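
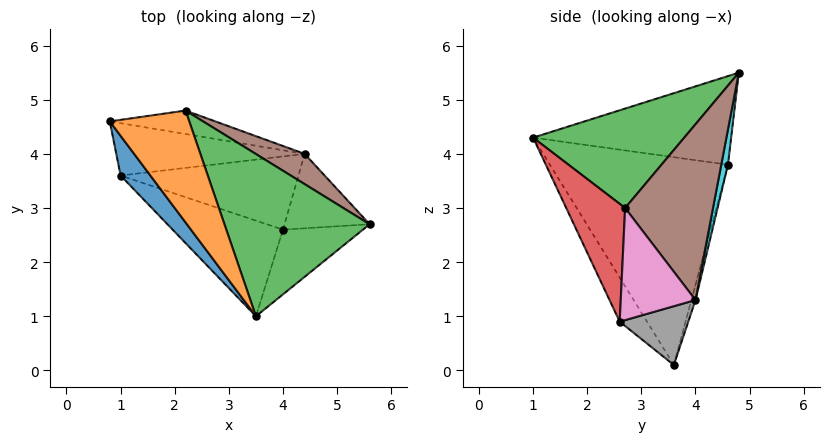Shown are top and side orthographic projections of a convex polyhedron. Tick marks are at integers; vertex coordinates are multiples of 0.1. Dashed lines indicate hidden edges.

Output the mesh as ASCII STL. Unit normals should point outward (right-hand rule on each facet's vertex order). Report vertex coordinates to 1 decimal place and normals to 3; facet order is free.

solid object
 facet normal -0.802 -0.586 0.115
  outer loop
   vertex 1.0 3.6 0.1
   vertex 3.5 1.0 4.3
   vertex 0.8 4.6 3.8
  endloop
 endfacet
 facet normal -0.675 -0.422 0.605
  outer loop
   vertex 2.2 4.8 5.5
   vertex 0.8 4.6 3.8
   vertex 3.5 1.0 4.3
  endloop
 endfacet
 facet normal 0.564 -0.067 0.823
  outer loop
   vertex 2.2 4.8 5.5
   vertex 3.5 1.0 4.3
   vertex 5.6 2.7 3.0
  endloop
 endfacet
 facet normal 0.469 -0.823 -0.318
  outer loop
   vertex 4.0 2.6 0.9
   vertex 5.6 2.7 3.0
   vertex 3.5 1.0 4.3
  endloop
 endfacet
 facet normal -0.176 -0.880 -0.440
  outer loop
   vertex 4.0 2.6 0.9
   vertex 3.5 1.0 4.3
   vertex 1.0 3.6 0.1
  endloop
 endfacet
 facet normal 0.605 0.778 0.168
  outer loop
   vertex 4.4 4.0 1.3
   vertex 2.2 4.8 5.5
   vertex 5.6 2.7 3.0
  endloop
 endfacet
 facet normal 0.795 -0.055 -0.603
  outer loop
   vertex 4.4 4.0 1.3
   vertex 5.6 2.7 3.0
   vertex 4.0 2.6 0.9
  endloop
 endfacet
 facet normal 0.309 0.179 -0.934
  outer loop
   vertex 4.4 4.0 1.3
   vertex 4.0 2.6 0.9
   vertex 1.0 3.6 0.1
  endloop
 endfacet
 facet normal -0.021 0.965 -0.262
  outer loop
   vertex 4.4 4.0 1.3
   vertex 1.0 3.6 0.1
   vertex 0.8 4.6 3.8
  endloop
 endfacet
 facet normal 0.053 0.986 -0.160
  outer loop
   vertex 4.4 4.0 1.3
   vertex 0.8 4.6 3.8
   vertex 2.2 4.8 5.5
  endloop
 endfacet
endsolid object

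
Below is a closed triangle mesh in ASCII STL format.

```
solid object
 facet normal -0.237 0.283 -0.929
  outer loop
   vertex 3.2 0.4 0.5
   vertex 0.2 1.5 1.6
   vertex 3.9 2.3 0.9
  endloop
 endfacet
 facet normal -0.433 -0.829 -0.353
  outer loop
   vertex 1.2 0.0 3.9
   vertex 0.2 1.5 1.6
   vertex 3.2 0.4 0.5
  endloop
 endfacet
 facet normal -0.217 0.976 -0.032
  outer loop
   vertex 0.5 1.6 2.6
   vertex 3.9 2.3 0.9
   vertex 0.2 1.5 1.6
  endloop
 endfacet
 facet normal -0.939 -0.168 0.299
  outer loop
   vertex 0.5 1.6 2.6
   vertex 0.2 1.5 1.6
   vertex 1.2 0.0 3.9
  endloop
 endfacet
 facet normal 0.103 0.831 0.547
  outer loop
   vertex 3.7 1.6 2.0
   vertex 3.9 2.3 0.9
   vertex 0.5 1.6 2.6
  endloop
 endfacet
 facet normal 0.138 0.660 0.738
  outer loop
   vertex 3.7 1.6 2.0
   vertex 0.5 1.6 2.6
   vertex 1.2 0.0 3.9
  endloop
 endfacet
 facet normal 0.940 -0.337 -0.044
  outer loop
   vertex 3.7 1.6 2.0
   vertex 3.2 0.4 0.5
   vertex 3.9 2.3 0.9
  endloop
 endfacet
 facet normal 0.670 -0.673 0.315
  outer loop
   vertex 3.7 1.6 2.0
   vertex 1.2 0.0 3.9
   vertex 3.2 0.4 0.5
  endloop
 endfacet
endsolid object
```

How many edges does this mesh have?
12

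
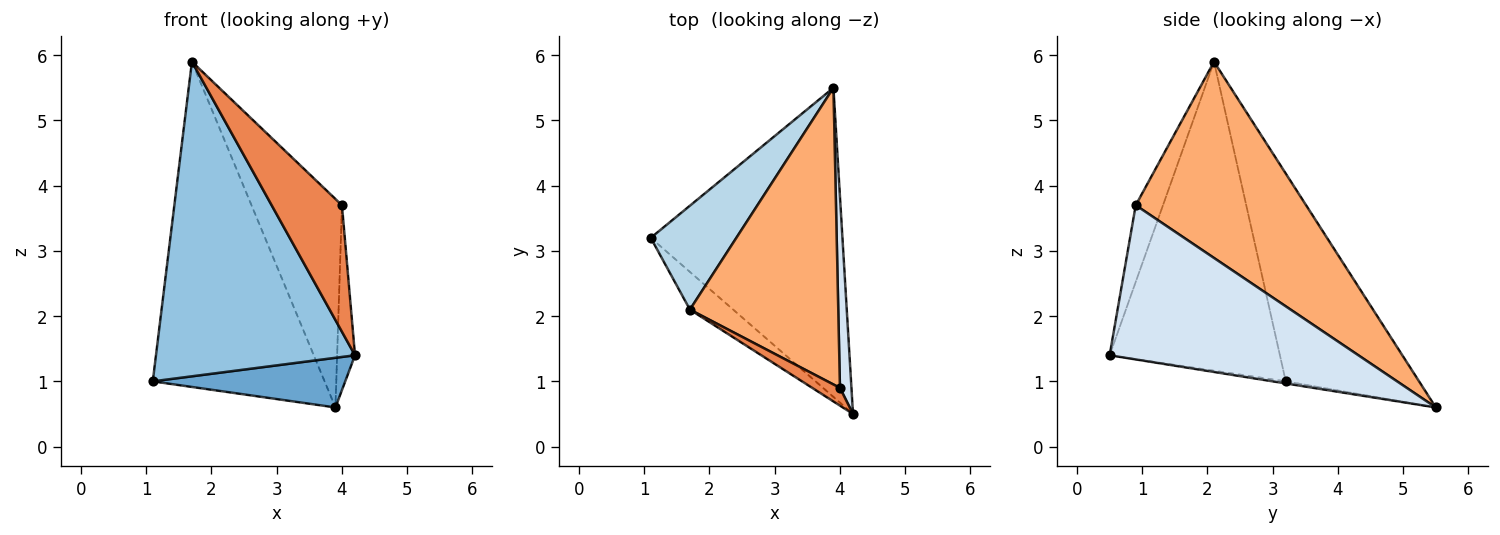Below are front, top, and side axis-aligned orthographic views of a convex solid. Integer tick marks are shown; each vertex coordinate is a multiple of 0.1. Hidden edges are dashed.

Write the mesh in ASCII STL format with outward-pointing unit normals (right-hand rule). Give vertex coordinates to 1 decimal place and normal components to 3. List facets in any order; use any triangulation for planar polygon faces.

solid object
 facet normal -0.011 -0.159 -0.987
  outer loop
   vertex 3.9 5.5 0.6
   vertex 4.2 0.5 1.4
   vertex 1.1 3.2 1.0
  endloop
 endfacet
 facet normal -0.647 -0.757 -0.091
  outer loop
   vertex 1.7 2.1 5.9
   vertex 1.1 3.2 1.0
   vertex 4.2 0.5 1.4
  endloop
 endfacet
 facet normal -0.594 0.766 0.245
  outer loop
   vertex 1.7 2.1 5.9
   vertex 3.9 5.5 0.6
   vertex 1.1 3.2 1.0
  endloop
 endfacet
 facet normal 0.995 0.072 0.074
  outer loop
   vertex 4.0 0.9 3.7
   vertex 4.2 0.5 1.4
   vertex 3.9 5.5 0.6
  endloop
 endfacet
 facet normal -0.358 -0.925 0.130
  outer loop
   vertex 4.0 0.9 3.7
   vertex 1.7 2.1 5.9
   vertex 4.2 0.5 1.4
  endloop
 endfacet
 facet normal 0.735 0.390 0.555
  outer loop
   vertex 4.0 0.9 3.7
   vertex 3.9 5.5 0.6
   vertex 1.7 2.1 5.9
  endloop
 endfacet
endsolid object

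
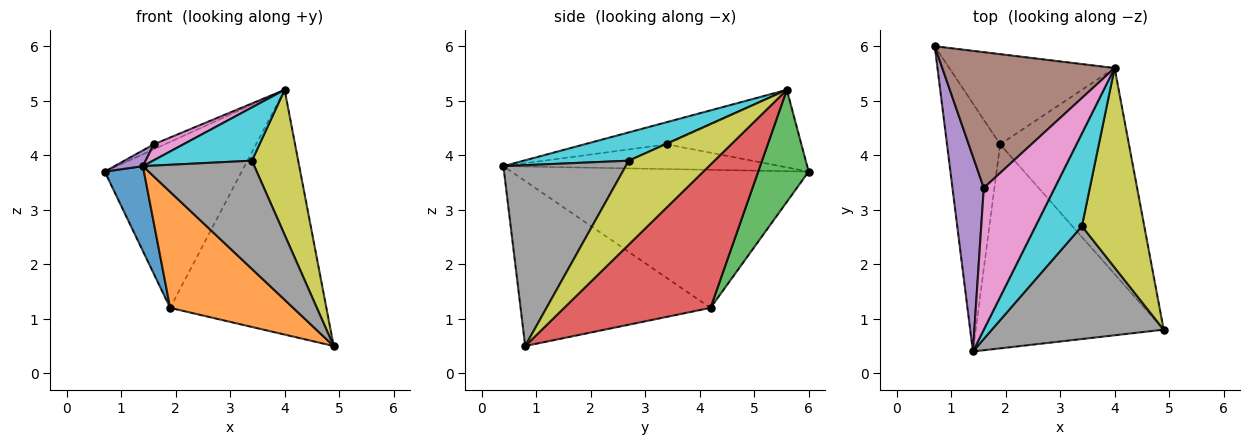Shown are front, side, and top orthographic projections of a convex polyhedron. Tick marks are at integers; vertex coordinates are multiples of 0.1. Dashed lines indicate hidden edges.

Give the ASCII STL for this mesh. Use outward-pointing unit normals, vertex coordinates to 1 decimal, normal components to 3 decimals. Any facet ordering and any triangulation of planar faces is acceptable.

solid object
 facet normal -0.926 -0.122 -0.357
  outer loop
   vertex 1.9 4.2 1.2
   vertex 1.4 0.4 3.8
   vertex 0.7 6.0 3.7
  endloop
 endfacet
 facet normal -0.607 -0.393 -0.691
  outer loop
   vertex 1.9 4.2 1.2
   vertex 4.9 0.8 0.5
   vertex 1.4 0.4 3.8
  endloop
 endfacet
 facet normal 0.308 0.836 -0.454
  outer loop
   vertex 1.9 4.2 1.2
   vertex 0.7 6.0 3.7
   vertex 4.0 5.6 5.2
  endloop
 endfacet
 facet normal 0.583 0.622 -0.523
  outer loop
   vertex 1.9 4.2 1.2
   vertex 4.0 5.6 5.2
   vertex 4.9 0.8 0.5
  endloop
 endfacet
 facet normal -0.618 -0.063 0.784
  outer loop
   vertex 1.6 3.4 4.2
   vertex 0.7 6.0 3.7
   vertex 1.4 0.4 3.8
  endloop
 endfacet
 facet normal -0.410 0.033 0.911
  outer loop
   vertex 1.6 3.4 4.2
   vertex 4.0 5.6 5.2
   vertex 0.7 6.0 3.7
  endloop
 endfacet
 facet normal -0.298 -0.107 0.949
  outer loop
   vertex 1.6 3.4 4.2
   vertex 1.4 0.4 3.8
   vertex 4.0 5.6 5.2
  endloop
 endfacet
 facet normal 0.605 -0.551 0.575
  outer loop
   vertex 3.4 2.7 3.9
   vertex 1.4 0.4 3.8
   vertex 4.9 0.8 0.5
  endloop
 endfacet
 facet normal 0.737 -0.398 0.547
  outer loop
   vertex 3.4 2.7 3.9
   vertex 4.9 0.8 0.5
   vertex 4.0 5.6 5.2
  endloop
 endfacet
 facet normal 0.468 -0.440 0.766
  outer loop
   vertex 3.4 2.7 3.9
   vertex 4.0 5.6 5.2
   vertex 1.4 0.4 3.8
  endloop
 endfacet
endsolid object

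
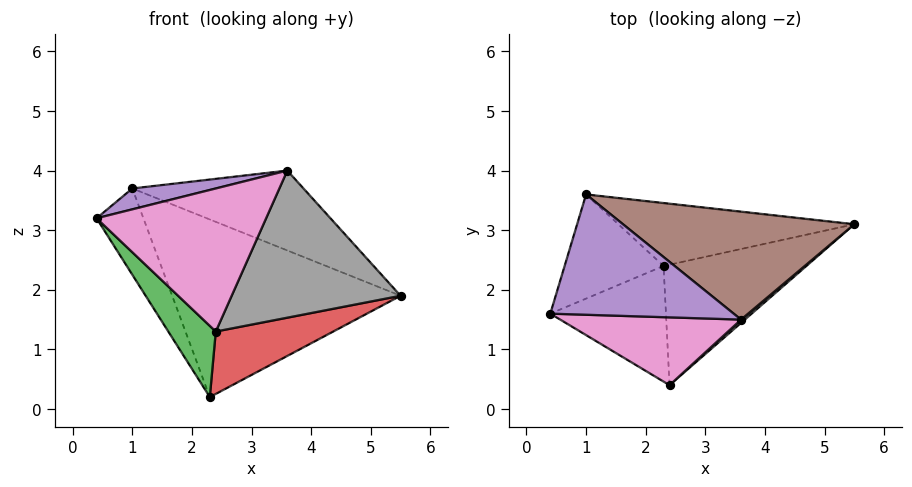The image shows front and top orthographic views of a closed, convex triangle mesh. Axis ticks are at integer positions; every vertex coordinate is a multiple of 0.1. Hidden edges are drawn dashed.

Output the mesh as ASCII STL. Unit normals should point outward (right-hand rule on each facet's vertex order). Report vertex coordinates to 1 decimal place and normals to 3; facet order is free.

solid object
 facet normal -0.829 0.356 -0.430
  outer loop
   vertex 2.3 2.4 0.2
   vertex 0.4 1.6 3.2
   vertex 1.0 3.6 3.7
  endloop
 endfacet
 facet normal -0.029 0.942 -0.334
  outer loop
   vertex 2.3 2.4 0.2
   vertex 1.0 3.6 3.7
   vertex 5.5 3.1 1.9
  endloop
 endfacet
 facet normal -0.747 -0.349 -0.566
  outer loop
   vertex 2.4 0.4 1.3
   vertex 0.4 1.6 3.2
   vertex 2.3 2.4 0.2
  endloop
 endfacet
 facet normal 0.497 -0.399 -0.771
  outer loop
   vertex 2.4 0.4 1.3
   vertex 2.3 2.4 0.2
   vertex 5.5 3.1 1.9
  endloop
 endfacet
 facet normal -0.244 -0.166 0.956
  outer loop
   vertex 3.6 1.5 4.0
   vertex 1.0 3.6 3.7
   vertex 0.4 1.6 3.2
  endloop
 endfacet
 facet normal 0.361 0.555 0.750
  outer loop
   vertex 3.6 1.5 4.0
   vertex 5.5 3.1 1.9
   vertex 1.0 3.6 3.7
  endloop
 endfacet
 facet normal -0.134 -0.895 0.424
  outer loop
   vertex 3.6 1.5 4.0
   vertex 0.4 1.6 3.2
   vertex 2.4 0.4 1.3
  endloop
 endfacet
 facet normal 0.655 -0.756 0.017
  outer loop
   vertex 3.6 1.5 4.0
   vertex 2.4 0.4 1.3
   vertex 5.5 3.1 1.9
  endloop
 endfacet
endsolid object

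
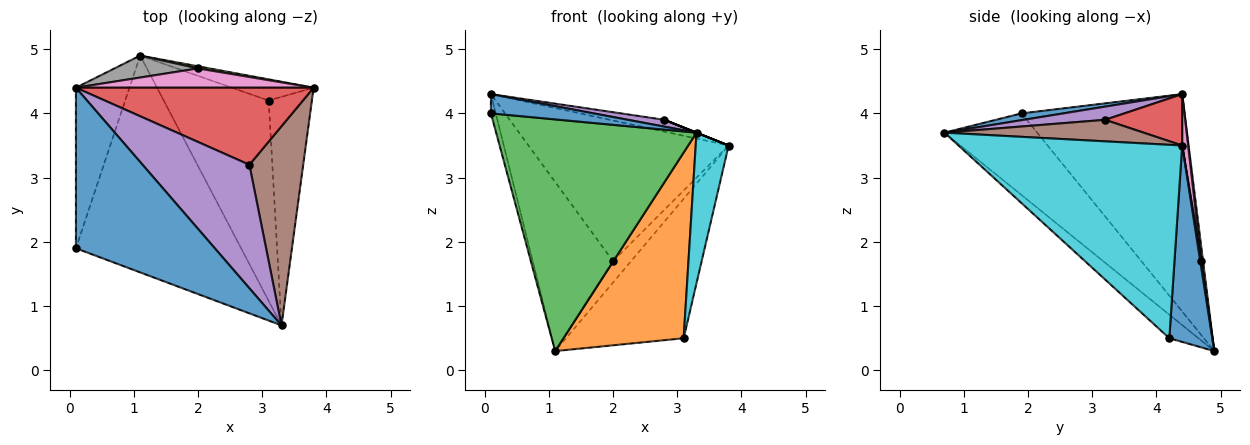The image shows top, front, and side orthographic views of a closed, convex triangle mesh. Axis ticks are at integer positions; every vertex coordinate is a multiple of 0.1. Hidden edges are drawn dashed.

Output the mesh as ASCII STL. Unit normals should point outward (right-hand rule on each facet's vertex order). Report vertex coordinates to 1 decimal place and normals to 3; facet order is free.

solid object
 facet normal 0.048 -0.119 0.992
  outer loop
   vertex 0.1 1.9 4.0
   vertex 3.3 0.7 3.7
   vertex 0.1 4.4 4.3
  endloop
 endfacet
 facet normal -0.971 0.029 -0.239
  outer loop
   vertex 0.1 1.9 4.0
   vertex 0.1 4.4 4.3
   vertex 1.1 4.9 0.3
  endloop
 endfacet
 facet normal -0.320 -0.692 -0.647
  outer loop
   vertex 0.1 1.9 4.0
   vertex 1.1 4.9 0.3
   vertex 3.3 0.7 3.7
  endloop
 endfacet
 facet normal 0.209 0.148 0.967
  outer loop
   vertex 2.8 3.2 3.9
   vertex 3.8 4.4 3.5
   vertex 0.1 4.4 4.3
  endloop
 endfacet
 facet normal 0.122 -0.055 0.991
  outer loop
   vertex 2.8 3.2 3.9
   vertex 0.1 4.4 4.3
   vertex 3.3 0.7 3.7
  endloop
 endfacet
 facet normal 0.371 0.000 0.928
  outer loop
   vertex 2.8 3.2 3.9
   vertex 3.3 0.7 3.7
   vertex 3.8 4.4 3.5
  endloop
 endfacet
 facet normal 0.029 0.990 0.136
  outer loop
   vertex 2.0 4.7 1.7
   vertex 0.1 4.4 4.3
   vertex 3.8 4.4 3.5
  endloop
 endfacet
 facet normal 0.020 0.991 0.129
  outer loop
   vertex 2.0 4.7 1.7
   vertex 1.1 4.9 0.3
   vertex 0.1 4.4 4.3
  endloop
 endfacet
 facet normal 0.066 0.993 0.099
  outer loop
   vertex 2.0 4.7 1.7
   vertex 3.8 4.4 3.5
   vertex 1.1 4.9 0.3
  endloop
 endfacet
 facet normal 0.966 -0.142 -0.216
  outer loop
   vertex 3.1 4.2 0.5
   vertex 3.8 4.4 3.5
   vertex 3.3 0.7 3.7
  endloop
 endfacet
 facet normal 0.340 0.930 -0.141
  outer loop
   vertex 3.1 4.2 0.5
   vertex 1.1 4.9 0.3
   vertex 3.8 4.4 3.5
  endloop
 endfacet
 facet normal -0.162 -0.671 -0.724
  outer loop
   vertex 3.1 4.2 0.5
   vertex 3.3 0.7 3.7
   vertex 1.1 4.9 0.3
  endloop
 endfacet
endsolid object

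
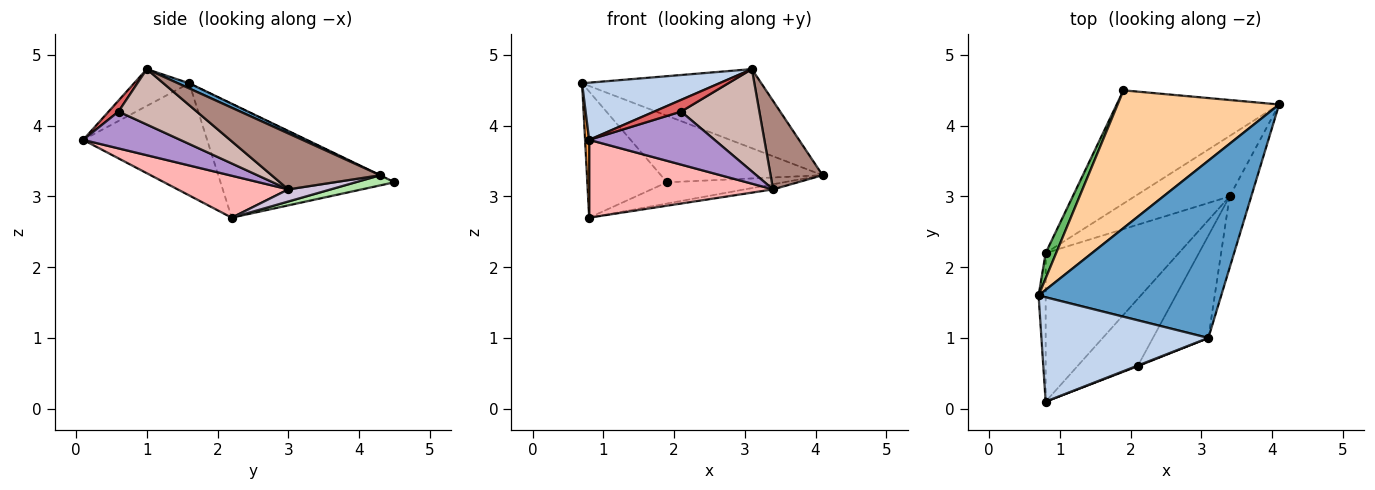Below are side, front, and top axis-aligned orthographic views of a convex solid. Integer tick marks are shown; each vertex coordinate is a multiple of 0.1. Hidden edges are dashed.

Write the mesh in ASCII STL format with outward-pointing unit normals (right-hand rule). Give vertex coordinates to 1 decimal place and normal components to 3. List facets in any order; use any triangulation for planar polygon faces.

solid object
 facet normal 0.026 0.407 0.913
  outer loop
   vertex 3.1 1.0 4.8
   vertex 4.1 4.3 3.3
   vertex 0.7 1.6 4.6
  endloop
 endfacet
 facet normal -0.190 -0.472 0.861
  outer loop
   vertex 0.8 0.1 3.8
   vertex 3.1 1.0 4.8
   vertex 0.7 1.6 4.6
  endloop
 endfacet
 facet normal -0.997 -0.033 -0.063
  outer loop
   vertex 0.8 0.1 3.8
   vertex 0.7 1.6 4.6
   vertex 0.8 2.2 2.7
  endloop
 endfacet
 facet normal -0.001 0.435 0.900
  outer loop
   vertex 1.9 4.5 3.2
   vertex 0.7 1.6 4.6
   vertex 4.1 4.3 3.3
  endloop
 endfacet
 facet normal -0.906 0.415 0.083
  outer loop
   vertex 1.9 4.5 3.2
   vertex 0.8 2.2 2.7
   vertex 0.7 1.6 4.6
  endloop
 endfacet
 facet normal 0.061 0.184 -0.981
  outer loop
   vertex 1.9 4.5 3.2
   vertex 4.1 4.3 3.3
   vertex 0.8 2.2 2.7
  endloop
 endfacet
 facet normal 0.345 -0.937 0.049
  outer loop
   vertex 2.1 0.6 4.2
   vertex 3.1 1.0 4.8
   vertex 0.8 0.1 3.8
  endloop
 endfacet
 facet normal 0.269 -0.447 -0.853
  outer loop
   vertex 3.4 3.0 3.1
   vertex 0.8 0.1 3.8
   vertex 0.8 2.2 2.7
  endloop
 endfacet
 facet normal 0.433 -0.559 -0.708
  outer loop
   vertex 3.4 3.0 3.1
   vertex 2.1 0.6 4.2
   vertex 0.8 0.1 3.8
  endloop
 endfacet
 facet normal 0.126 0.084 -0.988
  outer loop
   vertex 3.4 3.0 3.1
   vertex 0.8 2.2 2.7
   vertex 4.1 4.3 3.3
  endloop
 endfacet
 facet normal 0.852 -0.408 -0.330
  outer loop
   vertex 3.4 3.0 3.1
   vertex 4.1 4.3 3.3
   vertex 3.1 1.0 4.8
  endloop
 endfacet
 facet normal 0.577 -0.577 -0.577
  outer loop
   vertex 3.4 3.0 3.1
   vertex 3.1 1.0 4.8
   vertex 2.1 0.6 4.2
  endloop
 endfacet
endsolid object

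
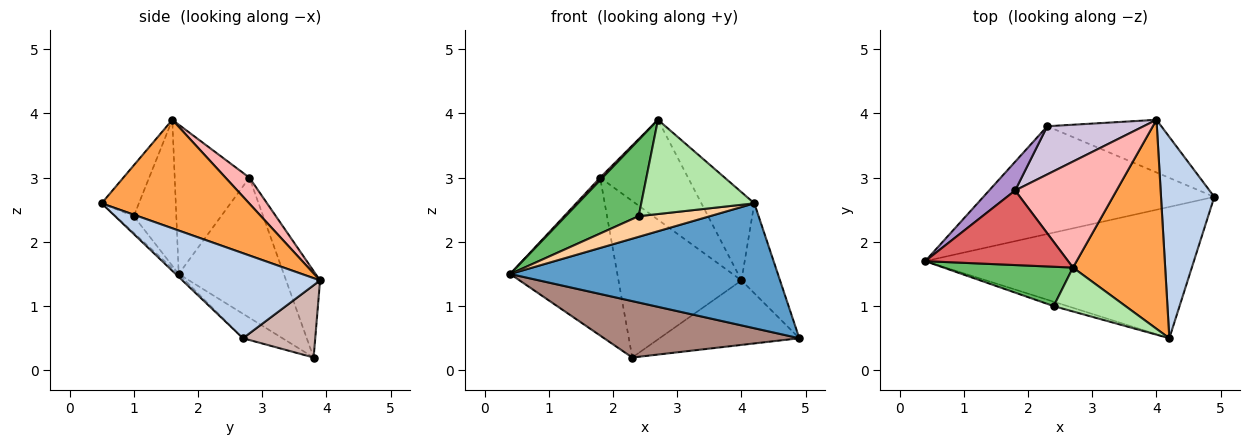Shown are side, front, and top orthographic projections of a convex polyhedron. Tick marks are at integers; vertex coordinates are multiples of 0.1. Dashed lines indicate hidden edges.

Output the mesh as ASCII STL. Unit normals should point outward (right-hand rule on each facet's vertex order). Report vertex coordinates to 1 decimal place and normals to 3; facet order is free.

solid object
 facet normal -0.008 -0.689 -0.725
  outer loop
   vertex 4.2 0.5 2.6
   vertex 0.4 1.7 1.5
   vertex 4.9 2.7 0.5
  endloop
 endfacet
 facet normal 0.824 0.231 0.517
  outer loop
   vertex 4.0 3.9 1.4
   vertex 4.2 0.5 2.6
   vertex 4.9 2.7 0.5
  endloop
 endfacet
 facet normal 0.735 0.264 0.625
  outer loop
   vertex 4.0 3.9 1.4
   vertex 2.7 1.6 3.9
   vertex 4.2 0.5 2.6
  endloop
 endfacet
 facet normal -0.241 -0.949 -0.202
  outer loop
   vertex 2.4 1.0 2.4
   vertex 0.4 1.7 1.5
   vertex 4.2 0.5 2.6
  endloop
 endfacet
 facet normal -0.460 -0.789 0.408
  outer loop
   vertex 2.4 1.0 2.4
   vertex 2.7 1.6 3.9
   vertex 0.4 1.7 1.5
  endloop
 endfacet
 facet normal -0.286 -0.869 0.405
  outer loop
   vertex 2.4 1.0 2.4
   vertex 4.2 0.5 2.6
   vertex 2.7 1.6 3.9
  endloop
 endfacet
 facet normal -0.722 -0.023 0.691
  outer loop
   vertex 1.8 2.8 3.0
   vertex 0.4 1.7 1.5
   vertex 2.7 1.6 3.9
  endloop
 endfacet
 facet normal 0.183 0.674 0.716
  outer loop
   vertex 1.8 2.8 3.0
   vertex 2.7 1.6 3.9
   vertex 4.0 3.9 1.4
  endloop
 endfacet
 facet normal -0.694 0.708 0.129
  outer loop
   vertex 2.3 3.8 0.2
   vertex 0.4 1.7 1.5
   vertex 1.8 2.8 3.0
  endloop
 endfacet
 facet normal -0.255 0.924 0.284
  outer loop
   vertex 2.3 3.8 0.2
   vertex 1.8 2.8 3.0
   vertex 4.0 3.9 1.4
  endloop
 endfacet
 facet normal -0.093 -0.462 -0.882
  outer loop
   vertex 2.3 3.8 0.2
   vertex 4.9 2.7 0.5
   vertex 0.4 1.7 1.5
  endloop
 endfacet
 facet normal 0.372 0.719 -0.587
  outer loop
   vertex 2.3 3.8 0.2
   vertex 4.0 3.9 1.4
   vertex 4.9 2.7 0.5
  endloop
 endfacet
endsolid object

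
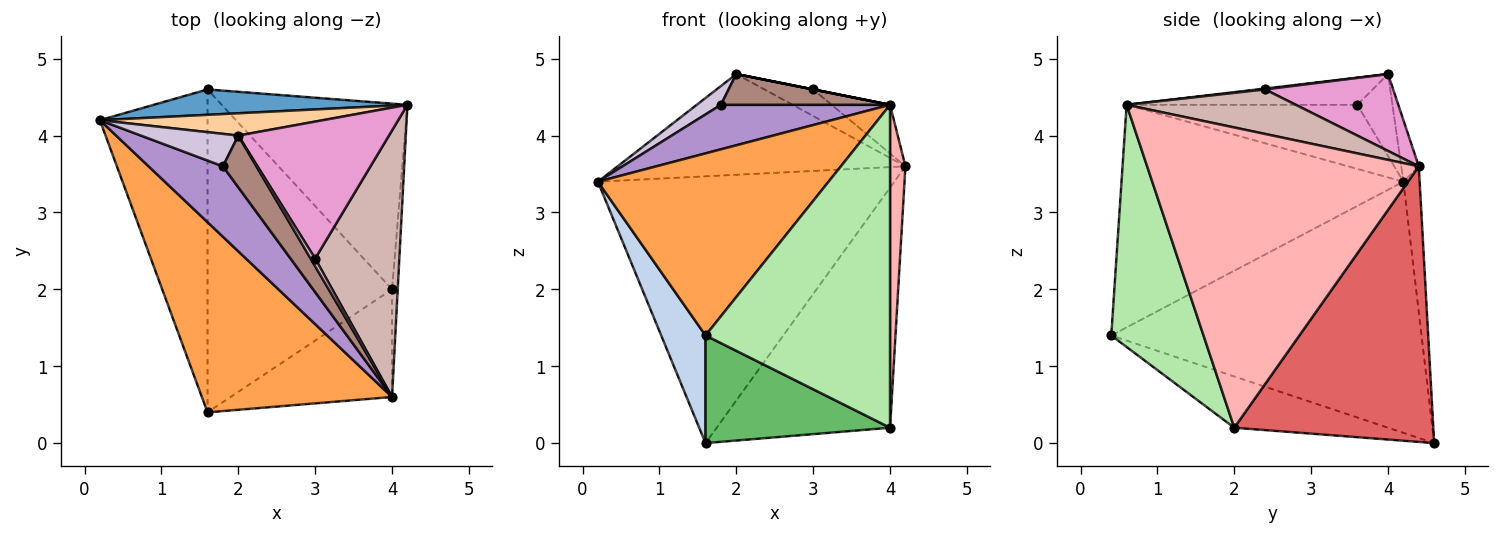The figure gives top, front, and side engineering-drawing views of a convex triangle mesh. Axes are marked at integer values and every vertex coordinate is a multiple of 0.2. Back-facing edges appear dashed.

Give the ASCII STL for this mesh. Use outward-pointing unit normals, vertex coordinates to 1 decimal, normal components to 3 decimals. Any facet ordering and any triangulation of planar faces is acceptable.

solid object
 facet normal -0.054 0.994 0.095
  outer loop
   vertex 1.6 4.6 0.0
   vertex 0.2 4.2 3.4
   vertex 4.2 4.4 3.6
  endloop
 endfacet
 facet normal -0.911 -0.130 -0.391
  outer loop
   vertex 1.6 4.6 0.0
   vertex 1.6 0.4 1.4
   vertex 0.2 4.2 3.4
  endloop
 endfacet
 facet normal -0.646 -0.528 0.552
  outer loop
   vertex 4.0 0.6 4.4
   vertex 0.2 4.2 3.4
   vertex 1.6 0.4 1.4
  endloop
 endfacet
 facet normal -0.060 0.975 0.216
  outer loop
   vertex 2.0 4.0 4.8
   vertex 4.2 4.4 3.6
   vertex 0.2 4.2 3.4
  endloop
 endfacet
 facet normal -0.255 -0.306 -0.917
  outer loop
   vertex 4.0 2.0 0.2
   vertex 1.6 0.4 1.4
   vertex 1.6 4.6 0.0
  endloop
 endfacet
 facet normal 0.429 -0.857 -0.286
  outer loop
   vertex 4.0 2.0 0.2
   vertex 4.0 0.6 4.4
   vertex 1.6 0.4 1.4
  endloop
 endfacet
 facet normal 0.672 0.586 -0.453
  outer loop
   vertex 4.0 2.0 0.2
   vertex 1.6 4.6 0.0
   vertex 4.2 4.4 3.6
  endloop
 endfacet
 facet normal 0.998 -0.057 -0.019
  outer loop
   vertex 4.0 2.0 0.2
   vertex 4.2 4.4 3.6
   vertex 4.0 0.6 4.4
  endloop
 endfacet
 facet normal -0.589 -0.432 0.683
  outer loop
   vertex 1.8 3.6 4.4
   vertex 0.2 4.2 3.4
   vertex 4.0 0.6 4.4
  endloop
 endfacet
 facet normal -0.589 -0.405 0.699
  outer loop
   vertex 1.8 3.6 4.4
   vertex 2.0 4.0 4.8
   vertex 0.2 4.2 3.4
  endloop
 endfacet
 facet normal -0.572 -0.419 0.705
  outer loop
   vertex 1.8 3.6 4.4
   vertex 4.0 0.6 4.4
   vertex 2.0 4.0 4.8
  endloop
 endfacet
 facet normal 0.462 0.159 0.873
  outer loop
   vertex 3.0 2.4 4.6
   vertex 4.0 0.6 4.4
   vertex 4.2 4.4 3.6
  endloop
 endfacet
 facet normal 0.448 0.170 0.878
  outer loop
   vertex 3.0 2.4 4.6
   vertex 4.2 4.4 3.6
   vertex 2.0 4.0 4.8
  endloop
 endfacet
 facet normal 0.196 0.000 0.981
  outer loop
   vertex 3.0 2.4 4.6
   vertex 2.0 4.0 4.8
   vertex 4.0 0.6 4.4
  endloop
 endfacet
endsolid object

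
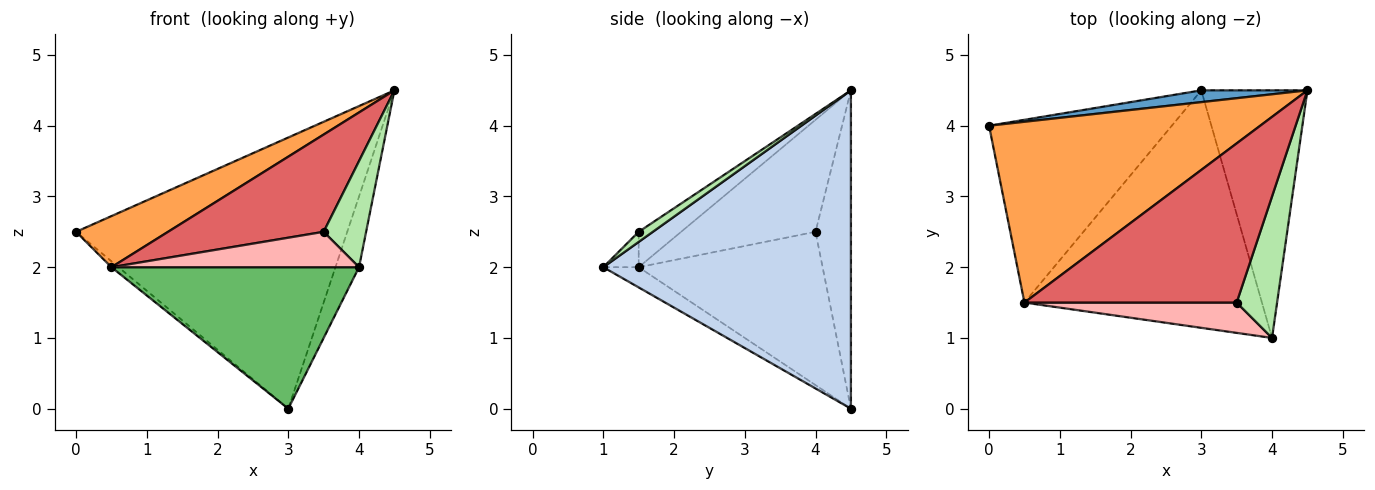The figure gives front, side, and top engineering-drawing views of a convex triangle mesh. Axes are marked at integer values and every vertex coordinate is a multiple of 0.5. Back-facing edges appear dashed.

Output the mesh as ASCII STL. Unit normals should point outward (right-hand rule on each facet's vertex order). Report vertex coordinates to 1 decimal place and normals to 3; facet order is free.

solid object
 facet normal -0.129 0.991 0.043
  outer loop
   vertex 3.0 4.5 0.0
   vertex 0.0 4.0 2.5
   vertex 4.5 4.5 4.5
  endloop
 endfacet
 facet normal 0.945 0.090 -0.315
  outer loop
   vertex 3.0 4.5 0.0
   vertex 4.5 4.5 4.5
   vertex 4.0 1.0 2.0
  endloop
 endfacet
 facet normal -0.369 -0.253 0.894
  outer loop
   vertex 0.5 1.5 2.0
   vertex 4.5 4.5 4.5
   vertex 0.0 4.0 2.5
  endloop
 endfacet
 facet normal -0.642 0.025 -0.766
  outer loop
   vertex 0.5 1.5 2.0
   vertex 0.0 4.0 2.5
   vertex 3.0 4.5 0.0
  endloop
 endfacet
 facet normal -0.073 -0.510 -0.857
  outer loop
   vertex 0.5 1.5 2.0
   vertex 3.0 4.5 0.0
   vertex 4.0 1.0 2.0
  endloop
 endfacet
 facet normal 0.196 -0.588 0.784
  outer loop
   vertex 3.5 1.5 2.5
   vertex 4.0 1.0 2.0
   vertex 4.5 4.5 4.5
  endloop
 endfacet
 facet normal -0.141 -0.516 0.845
  outer loop
   vertex 3.5 1.5 2.5
   vertex 4.5 4.5 4.5
   vertex 0.5 1.5 2.0
  endloop
 endfacet
 facet normal -0.108 -0.755 0.647
  outer loop
   vertex 3.5 1.5 2.5
   vertex 0.5 1.5 2.0
   vertex 4.0 1.0 2.0
  endloop
 endfacet
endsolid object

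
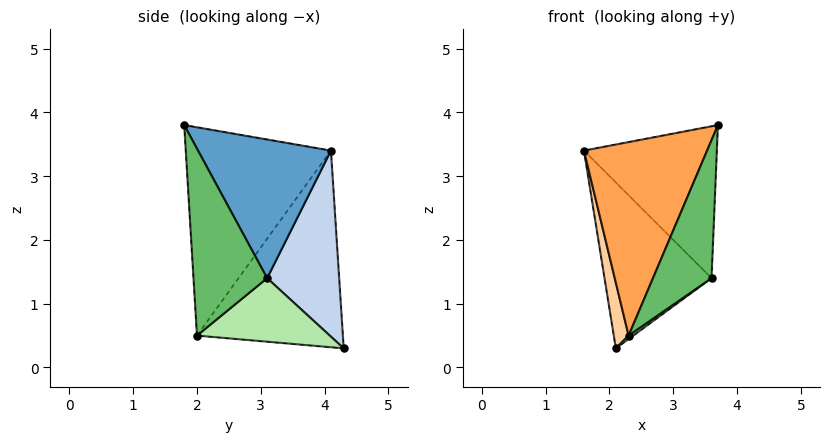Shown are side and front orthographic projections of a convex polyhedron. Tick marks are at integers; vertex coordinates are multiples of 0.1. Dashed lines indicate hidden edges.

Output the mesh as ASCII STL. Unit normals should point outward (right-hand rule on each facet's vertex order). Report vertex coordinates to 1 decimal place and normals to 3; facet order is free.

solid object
 facet normal 0.667 0.667 0.333
  outer loop
   vertex 3.6 3.1 1.4
   vertex 1.6 4.1 3.4
   vertex 3.7 1.8 3.8
  endloop
 endfacet
 facet normal 0.553 0.821 0.142
  outer loop
   vertex 3.6 3.1 1.4
   vertex 2.1 4.3 0.3
   vertex 1.6 4.1 3.4
  endloop
 endfacet
 facet normal -0.734 -0.622 0.273
  outer loop
   vertex 2.3 2.0 0.5
   vertex 3.7 1.8 3.8
   vertex 1.6 4.1 3.4
  endloop
 endfacet
 facet normal -0.981 -0.100 -0.165
  outer loop
   vertex 2.3 2.0 0.5
   vertex 1.6 4.1 3.4
   vertex 2.1 4.3 0.3
  endloop
 endfacet
 facet normal 0.734 -0.584 -0.347
  outer loop
   vertex 2.3 2.0 0.5
   vertex 3.6 3.1 1.4
   vertex 3.7 1.8 3.8
  endloop
 endfacet
 facet normal 0.581 -0.020 -0.814
  outer loop
   vertex 2.3 2.0 0.5
   vertex 2.1 4.3 0.3
   vertex 3.6 3.1 1.4
  endloop
 endfacet
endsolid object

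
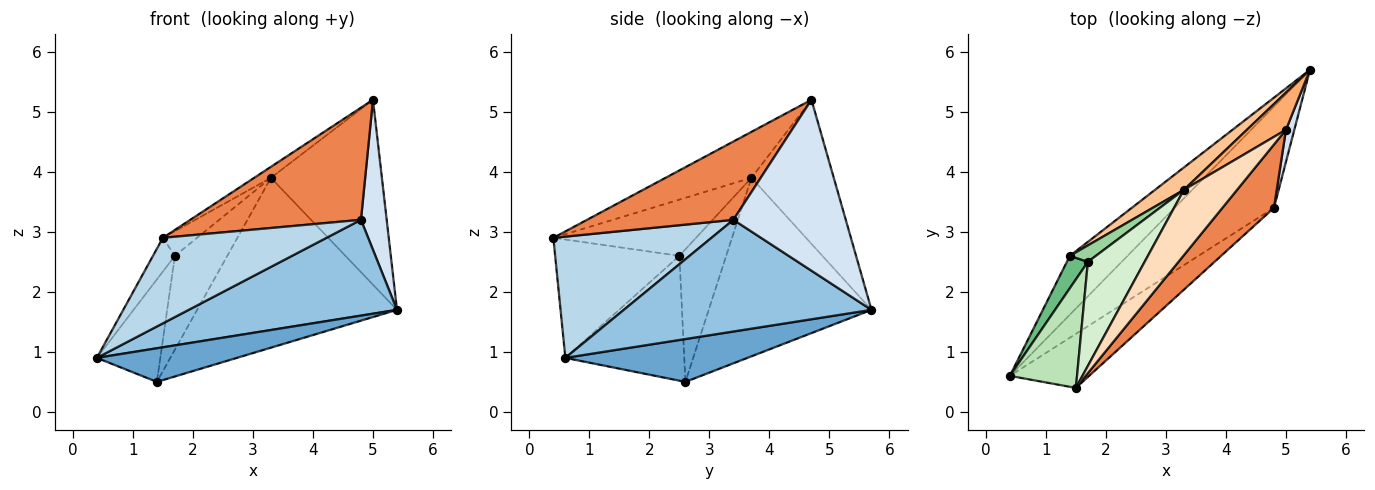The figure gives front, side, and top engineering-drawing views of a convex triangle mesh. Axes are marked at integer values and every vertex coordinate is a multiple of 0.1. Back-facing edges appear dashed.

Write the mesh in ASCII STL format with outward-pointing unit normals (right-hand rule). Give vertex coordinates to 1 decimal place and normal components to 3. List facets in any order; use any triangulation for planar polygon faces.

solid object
 facet normal 0.542 -0.417 -0.730
  outer loop
   vertex 1.4 2.6 0.5
   vertex 5.4 5.7 1.7
   vertex 0.4 0.6 0.9
  endloop
 endfacet
 facet normal 0.633 -0.532 -0.563
  outer loop
   vertex 4.8 3.4 3.2
   vertex 0.4 0.6 0.9
   vertex 5.4 5.7 1.7
  endloop
 endfacet
 facet normal 0.633 -0.655 -0.413
  outer loop
   vertex 4.8 3.4 3.2
   vertex 1.5 0.4 2.9
   vertex 0.4 0.6 0.9
  endloop
 endfacet
 facet normal 0.974 -0.223 0.048
  outer loop
   vertex 4.8 3.4 3.2
   vertex 5.4 5.7 1.7
   vertex 5.0 4.7 5.2
  endloop
 endfacet
 facet normal 0.599 -0.698 0.394
  outer loop
   vertex 4.8 3.4 3.2
   vertex 5.0 4.7 5.2
   vertex 1.5 0.4 2.9
  endloop
 endfacet
 facet normal -0.588 0.793 0.159
  outer loop
   vertex 3.3 3.7 3.9
   vertex 5.0 4.7 5.2
   vertex 5.4 5.7 1.7
  endloop
 endfacet
 facet normal -0.628 0.771 0.102
  outer loop
   vertex 3.3 3.7 3.9
   vertex 5.4 5.7 1.7
   vertex 1.4 2.6 0.5
  endloop
 endfacet
 facet normal -0.648 0.126 0.751
  outer loop
   vertex 3.3 3.7 3.9
   vertex 1.5 0.4 2.9
   vertex 5.0 4.7 5.2
  endloop
 endfacet
 facet normal -0.873 0.466 0.147
  outer loop
   vertex 1.7 2.5 2.6
   vertex 1.4 2.6 0.5
   vertex 0.4 0.6 0.9
  endloop
 endfacet
 facet normal -0.660 0.740 0.130
  outer loop
   vertex 1.7 2.5 2.6
   vertex 3.3 3.7 3.9
   vertex 1.4 2.6 0.5
  endloop
 endfacet
 facet normal -0.860 0.152 0.488
  outer loop
   vertex 1.7 2.5 2.6
   vertex 0.4 0.6 0.9
   vertex 1.5 0.4 2.9
  endloop
 endfacet
 facet normal -0.694 0.166 0.701
  outer loop
   vertex 1.7 2.5 2.6
   vertex 1.5 0.4 2.9
   vertex 3.3 3.7 3.9
  endloop
 endfacet
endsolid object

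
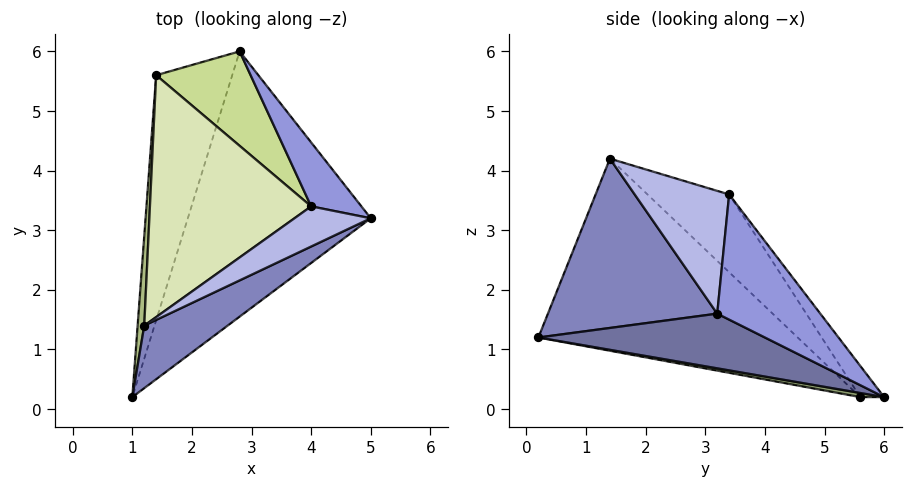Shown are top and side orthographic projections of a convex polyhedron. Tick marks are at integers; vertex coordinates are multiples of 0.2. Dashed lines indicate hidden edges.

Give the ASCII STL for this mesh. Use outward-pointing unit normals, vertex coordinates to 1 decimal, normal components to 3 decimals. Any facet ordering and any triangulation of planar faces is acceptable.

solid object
 facet normal 0.278 -0.246 -0.929
  outer loop
   vertex 2.8 6.0 0.2
   vertex 5.0 3.2 1.6
   vertex 1.0 0.2 1.2
  endloop
 endfacet
 facet normal 0.559 -0.782 0.276
  outer loop
   vertex 1.2 1.4 4.2
   vertex 1.0 0.2 1.2
   vertex 5.0 3.2 1.6
  endloop
 endfacet
 facet normal 0.685 0.675 0.275
  outer loop
   vertex 4.0 3.4 3.6
   vertex 5.0 3.2 1.6
   vertex 2.8 6.0 0.2
  endloop
 endfacet
 facet normal 0.591 -0.718 0.367
  outer loop
   vertex 4.0 3.4 3.6
   vertex 1.2 1.4 4.2
   vertex 5.0 3.2 1.6
  endloop
 endfacet
 facet normal 0.053 -0.186 -0.981
  outer loop
   vertex 1.4 5.6 0.2
   vertex 2.8 6.0 0.2
   vertex 1.0 0.2 1.2
  endloop
 endfacet
 facet normal -0.996 0.080 0.034
  outer loop
   vertex 1.4 5.6 0.2
   vertex 1.0 0.2 1.2
   vertex 1.2 1.4 4.2
  endloop
 endfacet
 facet normal -0.211 0.739 0.640
  outer loop
   vertex 1.4 5.6 0.2
   vertex 4.0 3.4 3.6
   vertex 2.8 6.0 0.2
  endloop
 endfacet
 facet normal -0.326 0.660 0.677
  outer loop
   vertex 1.4 5.6 0.2
   vertex 1.2 1.4 4.2
   vertex 4.0 3.4 3.6
  endloop
 endfacet
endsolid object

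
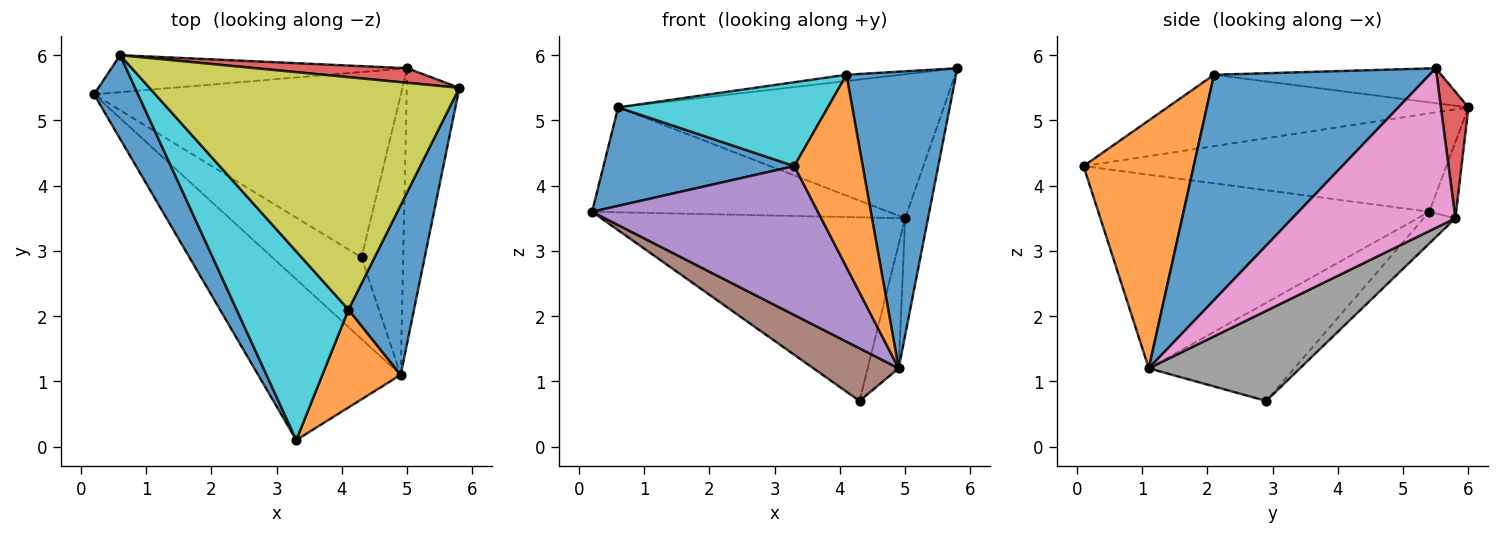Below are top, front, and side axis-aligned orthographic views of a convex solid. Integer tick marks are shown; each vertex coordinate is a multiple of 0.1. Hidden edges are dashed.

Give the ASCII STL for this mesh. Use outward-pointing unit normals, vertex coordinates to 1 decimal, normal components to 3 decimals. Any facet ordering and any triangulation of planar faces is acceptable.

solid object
 facet normal -0.823 -0.433 0.368
  outer loop
   vertex 0.6 6.0 5.2
   vertex 0.2 5.4 3.6
   vertex 3.3 0.1 4.3
  endloop
 endfacet
 facet normal -0.073 0.702 -0.709
  outer loop
   vertex 5.0 5.8 3.5
   vertex 4.3 2.9 0.7
   vertex 0.2 5.4 3.6
  endloop
 endfacet
 facet normal -0.085 0.940 -0.331
  outer loop
   vertex 5.0 5.8 3.5
   vertex 0.2 5.4 3.6
   vertex 0.6 6.0 5.2
  endloop
 endfacet
 facet normal 0.084 0.991 0.100
  outer loop
   vertex 5.0 5.8 3.5
   vertex 0.6 6.0 5.2
   vertex 5.8 5.5 5.8
  endloop
 endfacet
 facet normal -0.706 -0.481 -0.520
  outer loop
   vertex 4.9 1.1 1.2
   vertex 3.3 0.1 4.3
   vertex 0.2 5.4 3.6
  endloop
 endfacet
 facet normal -0.679 -0.398 -0.617
  outer loop
   vertex 4.9 1.1 1.2
   vertex 0.2 5.4 3.6
   vertex 4.3 2.9 0.7
  endloop
 endfacet
 facet normal 0.941 0.132 -0.310
  outer loop
   vertex 4.9 1.1 1.2
   vertex 5.0 5.8 3.5
   vertex 5.8 5.5 5.8
  endloop
 endfacet
 facet normal 0.892 0.183 -0.413
  outer loop
   vertex 4.9 1.1 1.2
   vertex 4.3 2.9 0.7
   vertex 5.0 5.8 3.5
  endloop
 endfacet
 facet normal -0.112 0.027 0.993
  outer loop
   vertex 4.1 2.1 5.7
   vertex 5.8 5.5 5.8
   vertex 0.6 6.0 5.2
  endloop
 endfacet
 facet normal -0.504 -0.351 0.789
  outer loop
   vertex 4.1 2.1 5.7
   vertex 0.6 6.0 5.2
   vertex 3.3 0.1 4.3
  endloop
 endfacet
 facet normal 0.863 -0.439 0.251
  outer loop
   vertex 4.1 2.1 5.7
   vertex 4.9 1.1 1.2
   vertex 5.8 5.5 5.8
  endloop
 endfacet
 facet normal 0.820 -0.510 0.259
  outer loop
   vertex 4.1 2.1 5.7
   vertex 3.3 0.1 4.3
   vertex 4.9 1.1 1.2
  endloop
 endfacet
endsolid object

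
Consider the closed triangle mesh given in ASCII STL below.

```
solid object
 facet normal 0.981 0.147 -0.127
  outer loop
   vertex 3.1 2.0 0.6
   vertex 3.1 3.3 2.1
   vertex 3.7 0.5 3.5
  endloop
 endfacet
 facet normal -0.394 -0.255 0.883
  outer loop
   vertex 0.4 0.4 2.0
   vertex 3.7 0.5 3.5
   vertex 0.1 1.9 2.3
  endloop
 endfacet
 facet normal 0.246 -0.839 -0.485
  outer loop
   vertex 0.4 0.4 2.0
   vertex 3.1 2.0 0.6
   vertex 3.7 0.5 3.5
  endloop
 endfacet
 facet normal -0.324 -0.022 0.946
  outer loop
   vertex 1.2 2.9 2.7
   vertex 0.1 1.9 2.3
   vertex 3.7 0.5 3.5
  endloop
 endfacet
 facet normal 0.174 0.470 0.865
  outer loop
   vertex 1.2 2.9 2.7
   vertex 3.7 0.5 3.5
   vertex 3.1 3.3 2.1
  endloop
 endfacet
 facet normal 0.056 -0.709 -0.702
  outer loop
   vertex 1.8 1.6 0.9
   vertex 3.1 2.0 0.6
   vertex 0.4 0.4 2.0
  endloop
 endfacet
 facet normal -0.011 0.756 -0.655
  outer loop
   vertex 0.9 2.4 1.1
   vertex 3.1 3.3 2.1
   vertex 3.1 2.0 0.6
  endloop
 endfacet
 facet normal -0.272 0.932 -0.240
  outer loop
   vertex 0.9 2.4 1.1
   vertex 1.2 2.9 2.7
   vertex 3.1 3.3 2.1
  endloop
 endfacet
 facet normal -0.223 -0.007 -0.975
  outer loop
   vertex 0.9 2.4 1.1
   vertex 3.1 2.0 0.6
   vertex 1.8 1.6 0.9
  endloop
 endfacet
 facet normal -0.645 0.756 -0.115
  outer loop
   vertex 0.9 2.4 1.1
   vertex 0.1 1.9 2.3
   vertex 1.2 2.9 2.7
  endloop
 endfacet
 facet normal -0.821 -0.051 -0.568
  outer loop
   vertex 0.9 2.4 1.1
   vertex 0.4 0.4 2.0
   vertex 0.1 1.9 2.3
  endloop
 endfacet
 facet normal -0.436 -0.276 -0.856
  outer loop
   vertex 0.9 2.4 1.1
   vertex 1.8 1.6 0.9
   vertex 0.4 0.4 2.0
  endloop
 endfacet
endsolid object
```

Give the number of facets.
12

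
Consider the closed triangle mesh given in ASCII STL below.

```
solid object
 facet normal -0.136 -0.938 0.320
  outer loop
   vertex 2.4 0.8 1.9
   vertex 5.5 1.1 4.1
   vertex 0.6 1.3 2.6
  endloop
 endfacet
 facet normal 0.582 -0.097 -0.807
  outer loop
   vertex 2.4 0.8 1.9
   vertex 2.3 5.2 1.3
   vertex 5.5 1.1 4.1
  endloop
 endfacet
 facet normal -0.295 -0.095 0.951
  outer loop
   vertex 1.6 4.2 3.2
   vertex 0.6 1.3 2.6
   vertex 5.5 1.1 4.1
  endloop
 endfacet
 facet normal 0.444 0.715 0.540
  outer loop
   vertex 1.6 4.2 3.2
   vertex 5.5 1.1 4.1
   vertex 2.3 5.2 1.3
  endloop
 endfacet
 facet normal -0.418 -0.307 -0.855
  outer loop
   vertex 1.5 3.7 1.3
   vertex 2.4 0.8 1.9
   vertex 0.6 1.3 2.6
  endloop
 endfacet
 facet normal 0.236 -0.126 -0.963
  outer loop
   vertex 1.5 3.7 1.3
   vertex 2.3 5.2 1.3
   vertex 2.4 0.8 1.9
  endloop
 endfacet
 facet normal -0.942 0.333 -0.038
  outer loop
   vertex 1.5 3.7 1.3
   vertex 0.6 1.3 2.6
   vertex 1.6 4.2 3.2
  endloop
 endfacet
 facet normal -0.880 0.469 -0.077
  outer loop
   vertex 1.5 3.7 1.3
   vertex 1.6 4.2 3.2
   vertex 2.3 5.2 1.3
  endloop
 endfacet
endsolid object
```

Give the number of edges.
12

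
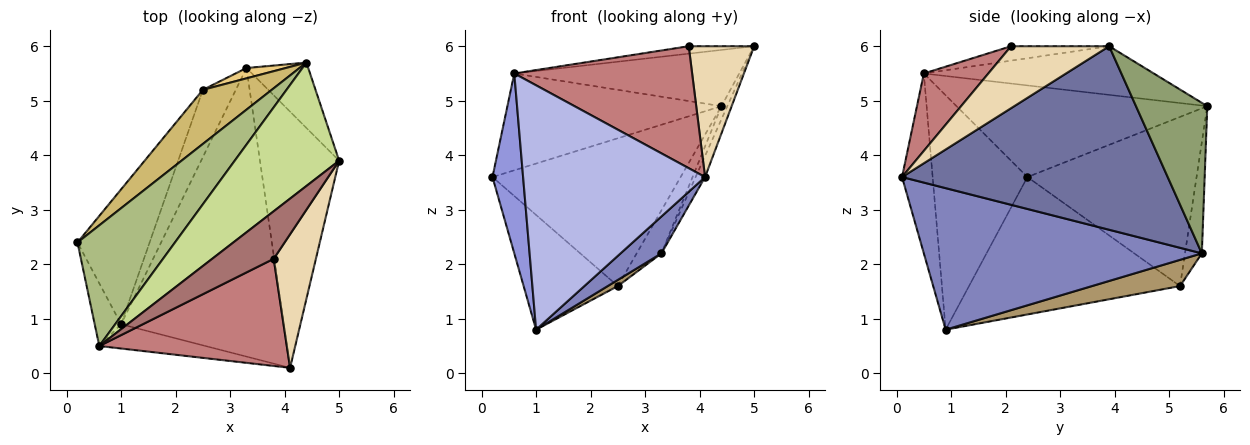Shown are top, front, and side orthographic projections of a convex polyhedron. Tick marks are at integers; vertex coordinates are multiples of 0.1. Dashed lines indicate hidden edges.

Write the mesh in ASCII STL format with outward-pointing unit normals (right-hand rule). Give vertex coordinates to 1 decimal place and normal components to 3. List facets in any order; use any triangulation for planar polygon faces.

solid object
 facet normal 0.918 0.033 -0.396
  outer loop
   vertex 3.3 5.6 2.2
   vertex 5.0 3.9 6.0
   vertex 4.1 0.1 3.6
  endloop
 endfacet
 facet normal 0.653 -0.096 -0.751
  outer loop
   vertex 3.3 5.6 2.2
   vertex 4.1 0.1 3.6
   vertex 1.0 0.9 0.8
  endloop
 endfacet
 facet normal -0.946 -0.306 -0.107
  outer loop
   vertex 0.6 0.5 5.5
   vertex 0.2 2.4 3.6
   vertex 1.0 0.9 0.8
  endloop
 endfacet
 facet normal -0.165 -0.981 -0.098
  outer loop
   vertex 0.6 0.5 5.5
   vertex 1.0 0.9 0.8
   vertex 4.1 0.1 3.6
  endloop
 endfacet
 facet normal 0.922 0.076 -0.379
  outer loop
   vertex 4.4 5.7 4.9
   vertex 5.0 3.9 6.0
   vertex 3.3 5.6 2.2
  endloop
 endfacet
 facet normal -0.591 0.505 0.629
  outer loop
   vertex 4.4 5.7 4.9
   vertex 0.2 2.4 3.6
   vertex 0.6 0.5 5.5
  endloop
 endfacet
 facet normal -0.390 0.382 0.838
  outer loop
   vertex 4.4 5.7 4.9
   vertex 0.6 0.5 5.5
   vertex 5.0 3.9 6.0
  endloop
 endfacet
 facet normal -0.823 0.368 -0.432
  outer loop
   vertex 2.5 5.2 1.6
   vertex 1.0 0.9 0.8
   vertex 0.2 2.4 3.6
  endloop
 endfacet
 facet normal 0.621 -0.071 -0.780
  outer loop
   vertex 2.5 5.2 1.6
   vertex 3.3 5.6 2.2
   vertex 1.0 0.9 0.8
  endloop
 endfacet
 facet normal -0.645 0.718 0.263
  outer loop
   vertex 2.5 5.2 1.6
   vertex 0.2 2.4 3.6
   vertex 4.4 5.7 4.9
  endloop
 endfacet
 facet normal -0.552 0.811 0.195
  outer loop
   vertex 2.5 5.2 1.6
   vertex 4.4 5.7 4.9
   vertex 3.3 5.6 2.2
  endloop
 endfacet
 facet normal 0.724 -0.483 0.493
  outer loop
   vertex 3.8 2.1 6.0
   vertex 4.1 0.1 3.6
   vertex 5.0 3.9 6.0
  endloop
 endfacet
 facet normal -0.226 0.150 0.963
  outer loop
   vertex 3.8 2.1 6.0
   vertex 5.0 3.9 6.0
   vertex 0.6 0.5 5.5
  endloop
 endfacet
 facet normal 0.263 -0.725 0.637
  outer loop
   vertex 3.8 2.1 6.0
   vertex 0.6 0.5 5.5
   vertex 4.1 0.1 3.6
  endloop
 endfacet
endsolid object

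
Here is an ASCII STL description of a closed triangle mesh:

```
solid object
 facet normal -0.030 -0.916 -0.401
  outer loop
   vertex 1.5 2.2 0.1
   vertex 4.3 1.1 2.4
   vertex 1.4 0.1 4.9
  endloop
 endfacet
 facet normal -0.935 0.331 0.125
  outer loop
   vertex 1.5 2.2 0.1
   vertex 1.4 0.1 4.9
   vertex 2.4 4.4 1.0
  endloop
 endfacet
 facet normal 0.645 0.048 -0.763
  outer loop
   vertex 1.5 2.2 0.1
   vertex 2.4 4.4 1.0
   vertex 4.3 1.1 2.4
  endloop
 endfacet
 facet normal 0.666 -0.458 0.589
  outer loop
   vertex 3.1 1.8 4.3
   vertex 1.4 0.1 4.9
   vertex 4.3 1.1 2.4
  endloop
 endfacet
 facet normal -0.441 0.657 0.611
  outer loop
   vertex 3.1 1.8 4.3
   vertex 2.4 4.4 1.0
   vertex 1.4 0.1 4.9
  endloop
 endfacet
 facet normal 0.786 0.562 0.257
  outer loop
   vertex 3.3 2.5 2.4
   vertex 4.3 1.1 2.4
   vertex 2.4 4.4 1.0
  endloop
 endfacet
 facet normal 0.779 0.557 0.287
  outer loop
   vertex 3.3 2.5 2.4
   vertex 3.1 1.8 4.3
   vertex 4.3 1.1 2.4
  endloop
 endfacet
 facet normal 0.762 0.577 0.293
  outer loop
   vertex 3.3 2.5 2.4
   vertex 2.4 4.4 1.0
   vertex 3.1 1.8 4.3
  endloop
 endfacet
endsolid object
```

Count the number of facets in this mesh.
8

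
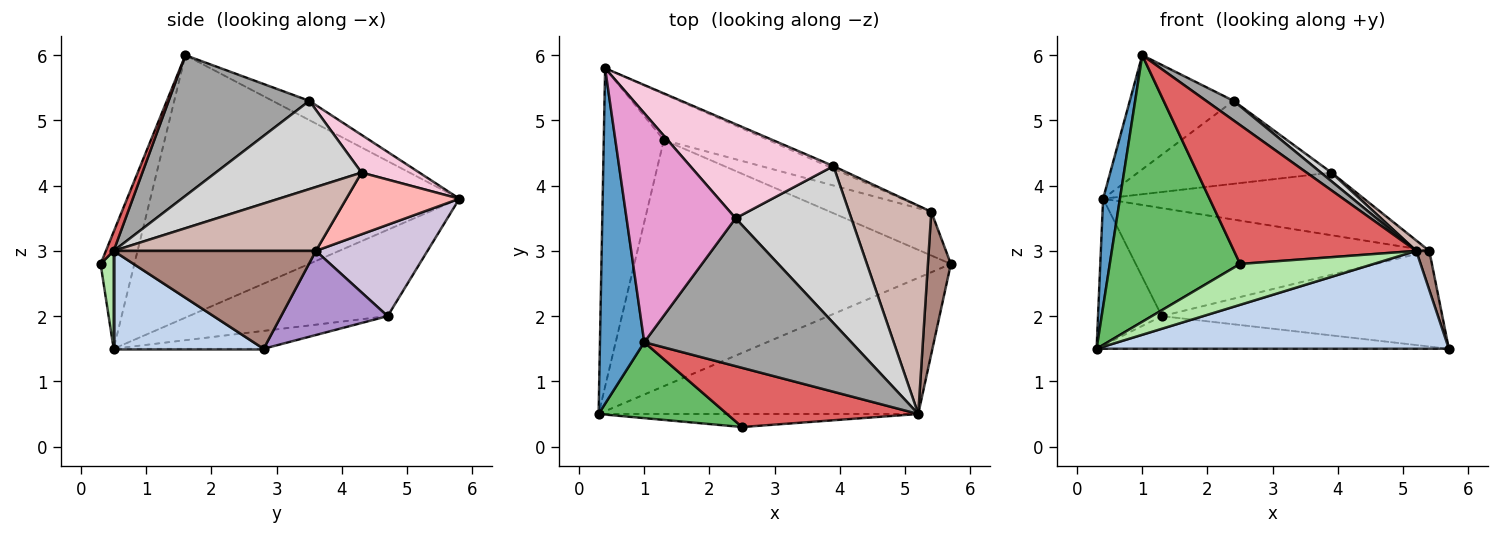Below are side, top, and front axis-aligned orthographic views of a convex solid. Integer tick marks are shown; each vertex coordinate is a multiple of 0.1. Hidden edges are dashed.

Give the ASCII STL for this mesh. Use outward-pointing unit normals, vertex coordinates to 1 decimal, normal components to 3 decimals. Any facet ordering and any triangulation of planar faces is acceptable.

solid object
 facet normal -0.985 -0.054 0.166
  outer loop
   vertex 1.0 1.6 6.0
   vertex 0.4 5.8 3.8
   vertex 0.3 0.5 1.5
  endloop
 endfacet
 facet normal 0.241 -0.566 -0.788
  outer loop
   vertex 5.2 0.5 3.0
   vertex 0.3 0.5 1.5
   vertex 5.7 2.8 1.5
  endloop
 endfacet
 facet normal -0.056 0.131 -0.990
  outer loop
   vertex 1.3 4.7 2.0
   vertex 5.7 2.8 1.5
   vertex 0.3 0.5 1.5
  endloop
 endfacet
 facet normal -0.794 0.255 -0.552
  outer loop
   vertex 1.3 4.7 2.0
   vertex 0.3 0.5 1.5
   vertex 0.4 5.8 3.8
  endloop
 endfacet
 facet normal -0.242 -0.933 0.266
  outer loop
   vertex 2.5 0.3 2.8
   vertex 1.0 1.6 6.0
   vertex 0.3 0.5 1.5
  endloop
 endfacet
 facet normal 0.093 -0.949 -0.303
  outer loop
   vertex 2.5 0.3 2.8
   vertex 0.3 0.5 1.5
   vertex 5.2 0.5 3.0
  endloop
 endfacet
 facet normal 0.039 -0.919 0.392
  outer loop
   vertex 2.5 0.3 2.8
   vertex 5.2 0.5 3.0
   vertex 1.0 1.6 6.0
  endloop
 endfacet
 facet normal 0.397 0.917 -0.038
  outer loop
   vertex 5.4 3.6 3.0
   vertex 0.4 5.8 3.8
   vertex 3.9 4.3 4.2
  endloop
 endfacet
 facet normal 0.326 0.860 -0.393
  outer loop
   vertex 5.4 3.6 3.0
   vertex 5.7 2.8 1.5
   vertex 1.3 4.7 2.0
  endloop
 endfacet
 facet normal 0.324 0.871 -0.370
  outer loop
   vertex 5.4 3.6 3.0
   vertex 1.3 4.7 2.0
   vertex 0.4 5.8 3.8
  endloop
 endfacet
 facet normal 0.972 -0.063 0.228
  outer loop
   vertex 5.4 3.6 3.0
   vertex 5.2 0.5 3.0
   vertex 5.7 2.8 1.5
  endloop
 endfacet
 facet normal 0.613 -0.040 0.789
  outer loop
   vertex 5.4 3.6 3.0
   vertex 3.9 4.3 4.2
   vertex 5.2 0.5 3.0
  endloop
 endfacet
 facet normal -0.156 0.441 0.884
  outer loop
   vertex 2.4 3.5 5.3
   vertex 0.4 5.8 3.8
   vertex 1.0 1.6 6.0
  endloop
 endfacet
 facet normal 0.194 0.649 0.736
  outer loop
   vertex 2.4 3.5 5.3
   vertex 3.9 4.3 4.2
   vertex 0.4 5.8 3.8
  endloop
 endfacet
 facet normal 0.559 -0.109 0.822
  outer loop
   vertex 2.4 3.5 5.3
   vertex 1.0 1.6 6.0
   vertex 5.2 0.5 3.0
  endloop
 endfacet
 facet normal 0.606 -0.044 0.794
  outer loop
   vertex 2.4 3.5 5.3
   vertex 5.2 0.5 3.0
   vertex 3.9 4.3 4.2
  endloop
 endfacet
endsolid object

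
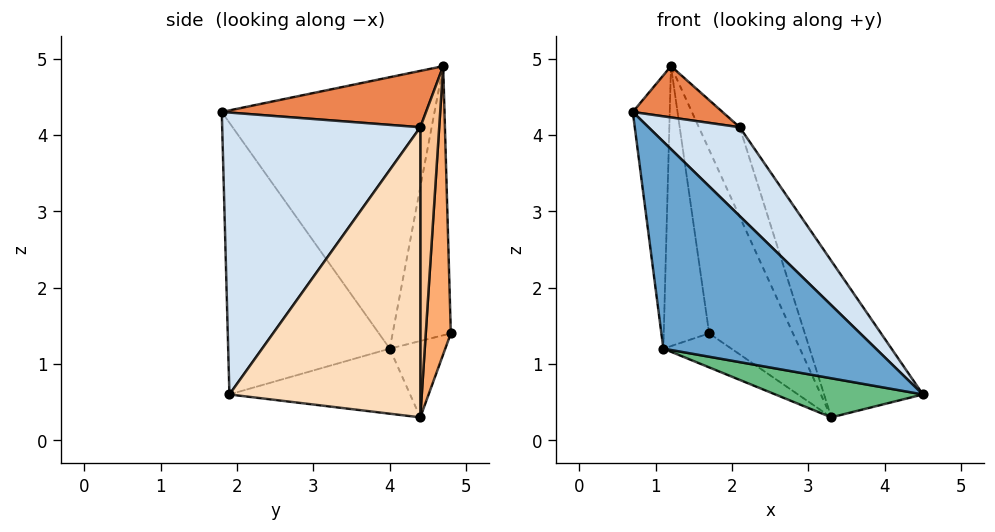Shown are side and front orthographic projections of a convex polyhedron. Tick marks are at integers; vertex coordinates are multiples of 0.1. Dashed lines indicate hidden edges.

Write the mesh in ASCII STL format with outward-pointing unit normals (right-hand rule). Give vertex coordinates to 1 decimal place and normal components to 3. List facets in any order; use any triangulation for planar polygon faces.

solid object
 facet normal -0.509 -0.670 -0.541
  outer loop
   vertex 1.1 4.0 1.2
   vertex 4.5 1.9 0.6
   vertex 0.7 1.8 4.3
  endloop
 endfacet
 facet normal -0.985 0.171 -0.006
  outer loop
   vertex 1.1 4.0 1.2
   vertex 0.7 1.8 4.3
   vertex 1.2 4.7 4.9
  endloop
 endfacet
 facet normal -0.785 0.612 -0.095
  outer loop
   vertex 1.1 4.0 1.2
   vertex 1.2 4.7 4.9
   vertex 1.7 4.8 1.4
  endloop
 endfacet
 facet normal 0.668 -0.308 0.678
  outer loop
   vertex 2.1 4.4 4.1
   vertex 0.7 1.8 4.3
   vertex 4.5 1.9 0.6
  endloop
 endfacet
 facet normal 0.592 -0.260 0.763
  outer loop
   vertex 2.1 4.4 4.1
   vertex 1.2 4.7 4.9
   vertex 0.7 1.8 4.3
  endloop
 endfacet
 facet normal 0.286 0.956 0.068
  outer loop
   vertex 3.3 4.4 0.3
   vertex 1.7 4.8 1.4
   vertex 1.2 4.7 4.9
  endloop
 endfacet
 facet normal 0.417 0.899 0.132
  outer loop
   vertex 3.3 4.4 0.3
   vertex 1.2 4.7 4.9
   vertex 2.1 4.4 4.1
  endloop
 endfacet
 facet normal 0.855 0.443 0.270
  outer loop
   vertex 3.3 4.4 0.3
   vertex 2.1 4.4 4.1
   vertex 4.5 1.9 0.6
  endloop
 endfacet
 facet normal -0.324 -0.264 -0.909
  outer loop
   vertex 3.3 4.4 0.3
   vertex 4.5 1.9 0.6
   vertex 1.1 4.0 1.2
  endloop
 endfacet
 facet normal -0.405 0.496 -0.769
  outer loop
   vertex 3.3 4.4 0.3
   vertex 1.1 4.0 1.2
   vertex 1.7 4.8 1.4
  endloop
 endfacet
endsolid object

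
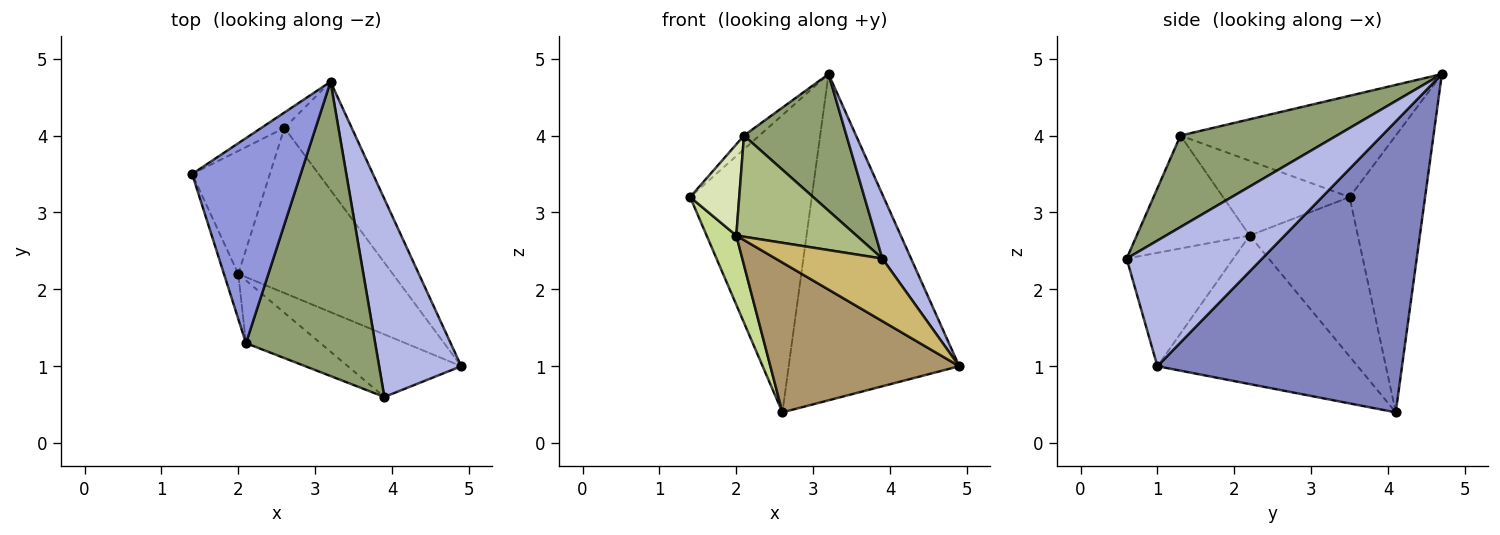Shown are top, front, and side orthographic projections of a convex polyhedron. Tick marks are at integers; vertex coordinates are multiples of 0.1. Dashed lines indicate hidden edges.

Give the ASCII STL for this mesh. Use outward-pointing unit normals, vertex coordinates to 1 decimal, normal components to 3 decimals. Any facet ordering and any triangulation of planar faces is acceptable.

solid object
 facet normal -0.527 0.849 -0.044
  outer loop
   vertex 2.6 4.1 0.4
   vertex 1.4 3.5 3.2
   vertex 3.2 4.7 4.8
  endloop
 endfacet
 facet normal 0.806 0.562 -0.187
  outer loop
   vertex 2.6 4.1 0.4
   vertex 3.2 4.7 4.8
   vertex 4.9 1.0 1.0
  endloop
 endfacet
 facet normal -0.682 0.049 0.730
  outer loop
   vertex 2.1 1.3 4.0
   vertex 3.2 4.7 4.8
   vertex 1.4 3.5 3.2
  endloop
 endfacet
 facet normal 0.824 -0.175 0.539
  outer loop
   vertex 3.9 0.6 2.4
   vertex 4.9 1.0 1.0
   vertex 3.2 4.7 4.8
  endloop
 endfacet
 facet normal 0.540 -0.354 0.763
  outer loop
   vertex 3.9 0.6 2.4
   vertex 3.2 4.7 4.8
   vertex 2.1 1.3 4.0
  endloop
 endfacet
 facet normal -0.624 -0.664 -0.412
  outer loop
   vertex 2.0 2.2 2.7
   vertex 3.9 0.6 2.4
   vertex 2.1 1.3 4.0
  endloop
 endfacet
 facet normal -0.873 -0.239 -0.425
  outer loop
   vertex 2.0 2.2 2.7
   vertex 1.4 3.5 3.2
   vertex 2.6 4.1 0.4
  endloop
 endfacet
 facet normal -0.918 -0.356 -0.176
  outer loop
   vertex 2.0 2.2 2.7
   vertex 2.1 1.3 4.0
   vertex 1.4 3.5 3.2
  endloop
 endfacet
 facet normal -0.580 -0.547 -0.603
  outer loop
   vertex 2.0 2.2 2.7
   vertex 2.6 4.1 0.4
   vertex 4.9 1.0 1.0
  endloop
 endfacet
 facet normal -0.577 -0.577 -0.577
  outer loop
   vertex 2.0 2.2 2.7
   vertex 4.9 1.0 1.0
   vertex 3.9 0.6 2.4
  endloop
 endfacet
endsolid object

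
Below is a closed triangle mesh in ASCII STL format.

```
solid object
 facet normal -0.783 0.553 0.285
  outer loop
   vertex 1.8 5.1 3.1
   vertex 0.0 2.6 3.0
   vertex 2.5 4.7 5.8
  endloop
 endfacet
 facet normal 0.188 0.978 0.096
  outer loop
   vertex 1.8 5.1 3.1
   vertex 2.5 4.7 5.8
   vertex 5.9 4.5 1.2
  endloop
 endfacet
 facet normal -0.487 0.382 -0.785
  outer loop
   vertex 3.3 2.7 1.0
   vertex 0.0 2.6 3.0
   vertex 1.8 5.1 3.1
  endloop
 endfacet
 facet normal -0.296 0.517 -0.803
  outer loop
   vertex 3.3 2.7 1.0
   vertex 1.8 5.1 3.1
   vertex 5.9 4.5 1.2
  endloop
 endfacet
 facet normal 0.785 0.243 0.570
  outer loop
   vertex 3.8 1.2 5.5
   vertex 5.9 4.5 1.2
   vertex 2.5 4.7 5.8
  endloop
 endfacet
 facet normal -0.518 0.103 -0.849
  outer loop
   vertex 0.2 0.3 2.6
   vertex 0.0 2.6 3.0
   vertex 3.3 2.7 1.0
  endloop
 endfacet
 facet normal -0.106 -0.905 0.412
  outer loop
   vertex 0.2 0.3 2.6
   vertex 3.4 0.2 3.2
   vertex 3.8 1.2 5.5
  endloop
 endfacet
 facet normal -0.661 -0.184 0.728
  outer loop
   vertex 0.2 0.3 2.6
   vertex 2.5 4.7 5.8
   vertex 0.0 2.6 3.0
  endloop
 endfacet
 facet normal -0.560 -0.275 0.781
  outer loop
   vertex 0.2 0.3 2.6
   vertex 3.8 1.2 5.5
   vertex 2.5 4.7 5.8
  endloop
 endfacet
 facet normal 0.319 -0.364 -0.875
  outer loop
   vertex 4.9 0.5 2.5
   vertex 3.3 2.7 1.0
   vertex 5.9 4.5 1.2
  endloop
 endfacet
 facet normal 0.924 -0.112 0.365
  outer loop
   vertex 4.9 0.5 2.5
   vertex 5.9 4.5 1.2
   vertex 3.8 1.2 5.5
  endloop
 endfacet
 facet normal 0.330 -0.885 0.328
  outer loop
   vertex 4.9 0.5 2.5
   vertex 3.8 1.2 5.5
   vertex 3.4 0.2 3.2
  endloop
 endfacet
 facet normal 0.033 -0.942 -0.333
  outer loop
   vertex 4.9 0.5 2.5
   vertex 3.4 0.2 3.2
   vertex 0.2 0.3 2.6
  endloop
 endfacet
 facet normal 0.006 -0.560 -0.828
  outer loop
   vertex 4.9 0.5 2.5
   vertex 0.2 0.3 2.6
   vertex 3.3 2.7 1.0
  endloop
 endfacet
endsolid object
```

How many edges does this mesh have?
21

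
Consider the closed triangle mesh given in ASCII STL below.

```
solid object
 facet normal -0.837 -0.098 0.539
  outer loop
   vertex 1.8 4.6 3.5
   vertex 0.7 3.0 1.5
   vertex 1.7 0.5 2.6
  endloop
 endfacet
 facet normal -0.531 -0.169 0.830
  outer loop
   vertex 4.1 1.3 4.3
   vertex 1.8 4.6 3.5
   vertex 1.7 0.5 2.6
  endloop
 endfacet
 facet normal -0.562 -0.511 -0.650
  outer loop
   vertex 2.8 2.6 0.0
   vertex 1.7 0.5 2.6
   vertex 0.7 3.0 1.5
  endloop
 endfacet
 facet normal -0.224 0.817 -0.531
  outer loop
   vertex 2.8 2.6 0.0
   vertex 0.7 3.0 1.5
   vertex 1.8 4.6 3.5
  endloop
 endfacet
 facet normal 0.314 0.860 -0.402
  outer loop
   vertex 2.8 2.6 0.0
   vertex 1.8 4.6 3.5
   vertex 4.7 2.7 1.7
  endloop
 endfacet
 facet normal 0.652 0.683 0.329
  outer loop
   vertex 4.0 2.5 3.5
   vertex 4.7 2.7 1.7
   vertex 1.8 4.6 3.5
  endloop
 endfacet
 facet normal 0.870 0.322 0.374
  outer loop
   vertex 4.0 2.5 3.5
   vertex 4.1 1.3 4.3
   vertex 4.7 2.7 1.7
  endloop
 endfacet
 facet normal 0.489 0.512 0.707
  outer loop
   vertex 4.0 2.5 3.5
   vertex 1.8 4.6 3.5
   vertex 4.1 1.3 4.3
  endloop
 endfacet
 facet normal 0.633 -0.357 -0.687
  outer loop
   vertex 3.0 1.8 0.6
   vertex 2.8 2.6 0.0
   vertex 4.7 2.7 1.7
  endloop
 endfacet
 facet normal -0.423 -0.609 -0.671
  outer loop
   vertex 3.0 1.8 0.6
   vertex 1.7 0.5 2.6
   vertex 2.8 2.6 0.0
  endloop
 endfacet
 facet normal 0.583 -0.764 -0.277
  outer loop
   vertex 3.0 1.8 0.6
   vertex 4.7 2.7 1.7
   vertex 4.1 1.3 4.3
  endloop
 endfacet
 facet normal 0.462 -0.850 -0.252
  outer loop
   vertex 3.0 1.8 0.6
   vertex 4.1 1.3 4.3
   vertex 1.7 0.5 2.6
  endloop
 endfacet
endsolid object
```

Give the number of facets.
12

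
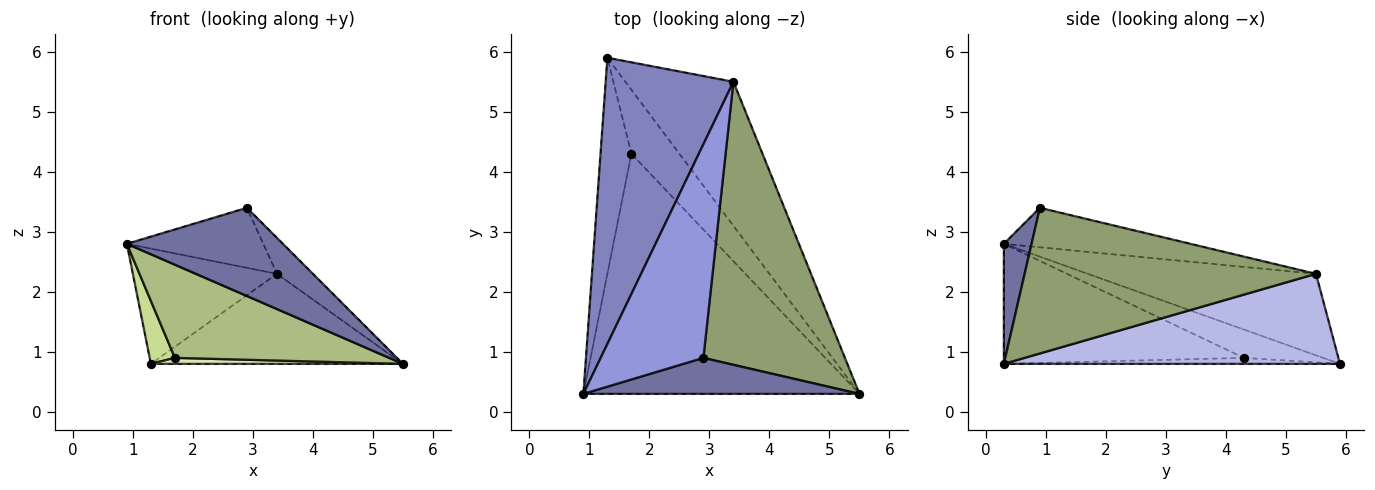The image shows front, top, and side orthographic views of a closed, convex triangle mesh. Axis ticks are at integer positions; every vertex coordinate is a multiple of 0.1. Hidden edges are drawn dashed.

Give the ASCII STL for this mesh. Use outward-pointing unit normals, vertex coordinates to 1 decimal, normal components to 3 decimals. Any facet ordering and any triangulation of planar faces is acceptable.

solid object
 facet normal 0.162 -0.914 0.373
  outer loop
   vertex 2.9 0.9 3.4
   vertex 0.9 0.3 2.8
   vertex 5.5 0.3 0.8
  endloop
 endfacet
 facet normal -0.509 0.322 0.798
  outer loop
   vertex 3.4 5.5 2.3
   vertex 1.3 5.9 0.8
   vertex 0.9 0.3 2.8
  endloop
 endfacet
 facet normal -0.347 0.254 0.903
  outer loop
   vertex 3.4 5.5 2.3
   vertex 0.9 0.3 2.8
   vertex 2.9 0.9 3.4
  endloop
 endfacet
 facet normal 0.577 0.433 -0.693
  outer loop
   vertex 3.4 5.5 2.3
   vertex 5.5 0.3 0.8
   vertex 1.3 5.9 0.8
  endloop
 endfacet
 facet normal 0.714 0.088 0.694
  outer loop
   vertex 3.4 5.5 2.3
   vertex 2.9 0.9 3.4
   vertex 5.5 0.3 0.8
  endloop
 endfacet
 facet normal -0.376 -0.335 -0.864
  outer loop
   vertex 1.7 4.3 0.9
   vertex 5.5 0.3 0.8
   vertex 0.9 0.3 2.8
  endloop
 endfacet
 facet normal -0.661 -0.210 -0.721
  outer loop
   vertex 1.7 4.3 0.9
   vertex 0.9 0.3 2.8
   vertex 1.3 5.9 0.8
  endloop
 endfacet
 facet normal -0.124 -0.093 -0.988
  outer loop
   vertex 1.7 4.3 0.9
   vertex 1.3 5.9 0.8
   vertex 5.5 0.3 0.8
  endloop
 endfacet
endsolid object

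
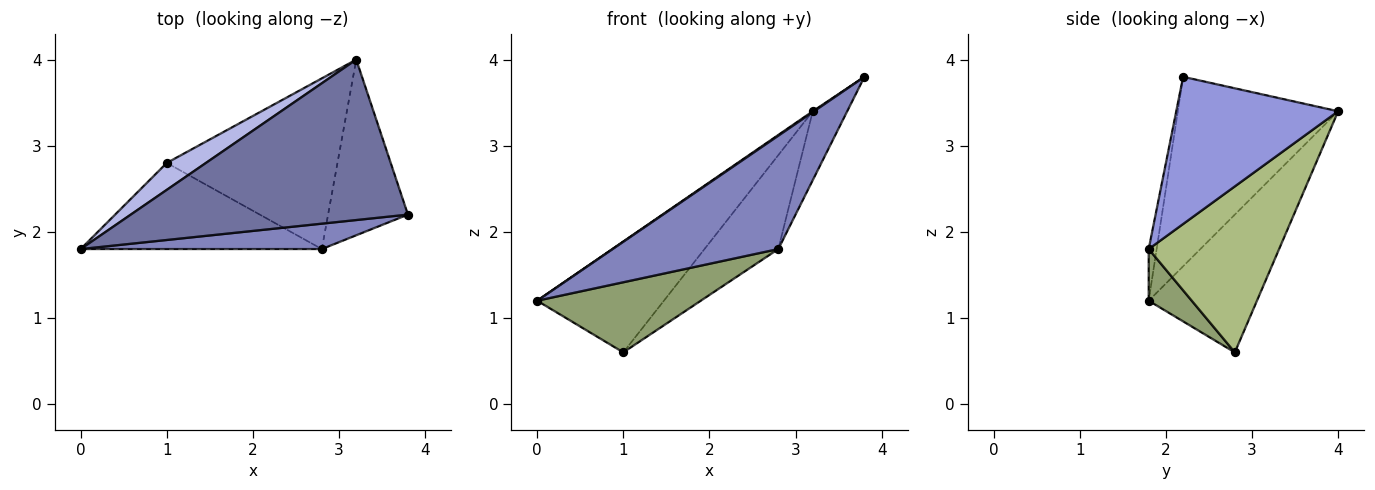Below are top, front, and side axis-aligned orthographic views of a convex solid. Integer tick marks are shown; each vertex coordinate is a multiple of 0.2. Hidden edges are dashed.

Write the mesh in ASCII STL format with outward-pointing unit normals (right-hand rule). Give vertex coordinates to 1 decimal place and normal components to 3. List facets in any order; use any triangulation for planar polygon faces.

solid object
 facet normal -0.564 -0.005 0.826
  outer loop
   vertex 3.2 4.0 3.4
   vertex 0.0 1.8 1.2
   vertex 3.8 2.2 3.8
  endloop
 endfacet
 facet normal -0.047 -0.975 0.218
  outer loop
   vertex 2.8 1.8 1.8
   vertex 3.8 2.2 3.8
   vertex 0.0 1.8 1.2
  endloop
 endfacet
 facet normal 0.864 0.184 -0.469
  outer loop
   vertex 2.8 1.8 1.8
   vertex 3.2 4.0 3.4
   vertex 3.8 2.2 3.8
  endloop
 endfacet
 facet normal -0.639 0.748 0.181
  outer loop
   vertex 1.0 2.8 0.6
   vertex 0.0 1.8 1.2
   vertex 3.2 4.0 3.4
  endloop
 endfacet
 facet normal 0.164 -0.623 -0.765
  outer loop
   vertex 1.0 2.8 0.6
   vertex 2.8 1.8 1.8
   vertex 0.0 1.8 1.2
  endloop
 endfacet
 facet normal 0.649 0.367 -0.667
  outer loop
   vertex 1.0 2.8 0.6
   vertex 3.2 4.0 3.4
   vertex 2.8 1.8 1.8
  endloop
 endfacet
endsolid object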